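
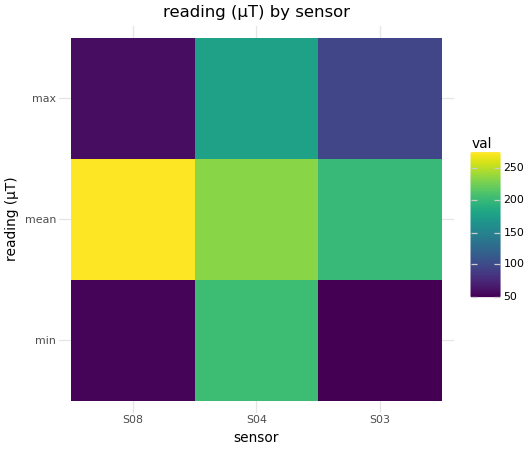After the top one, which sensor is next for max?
S03

Top 3 for max: S04 ≈ 180, S03 ≈ 100, S08 ≈ 60.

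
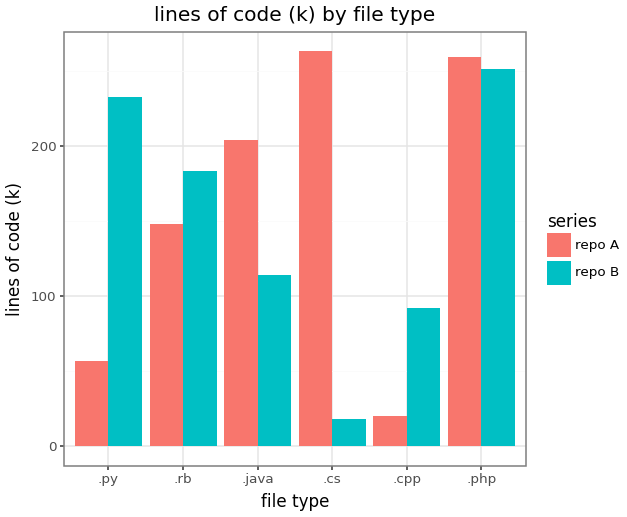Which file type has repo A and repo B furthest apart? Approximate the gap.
.cs: repo A ≈ 275, repo B ≈ 25 → gap ≈ 250. Next-largest (.py) is only ≈ 175.

.cs, ≈ 250 k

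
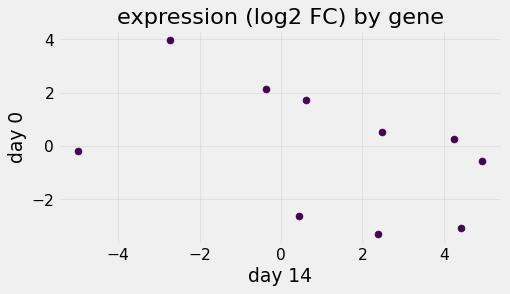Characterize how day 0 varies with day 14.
negative, moderate

Points are negatively correlated; moderate (|r| ≈ 0.5).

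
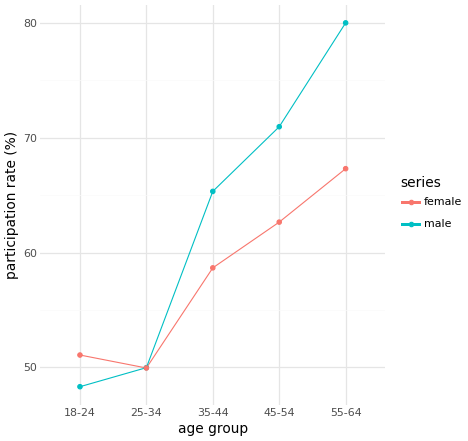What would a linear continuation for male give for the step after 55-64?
≈ 87.5

Last three: 65, 70, 80 → slope ≈ 7.5/step → next ≈ 87.5.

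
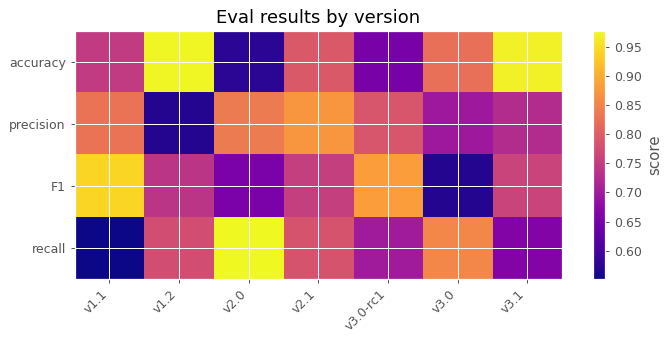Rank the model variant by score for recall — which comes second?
v3.0

Top 3 for recall: v2.0 ≈ 1.00, v3.0 ≈ 0.85, v2.1 ≈ 0.80.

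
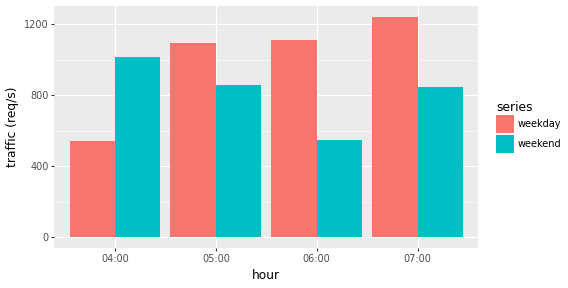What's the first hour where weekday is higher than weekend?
04:00: weekday ≈ 600 vs weekend ≈ 1000 (not yet); 05:00: weekday ≈ 1000 vs weekend ≈ 800 (first crossover).

05:00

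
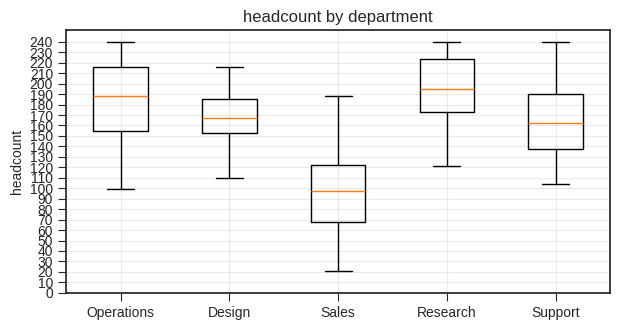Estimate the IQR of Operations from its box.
Q3 ≈ 220, Q1 ≈ 150; IQR ≈ 70.

≈ 70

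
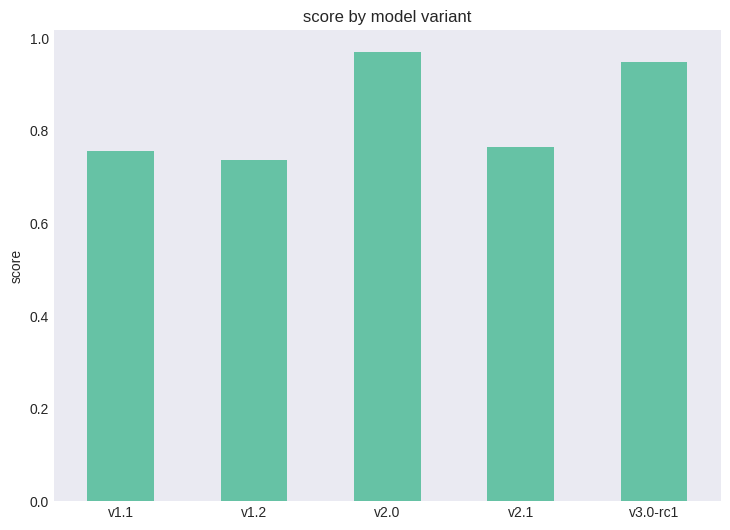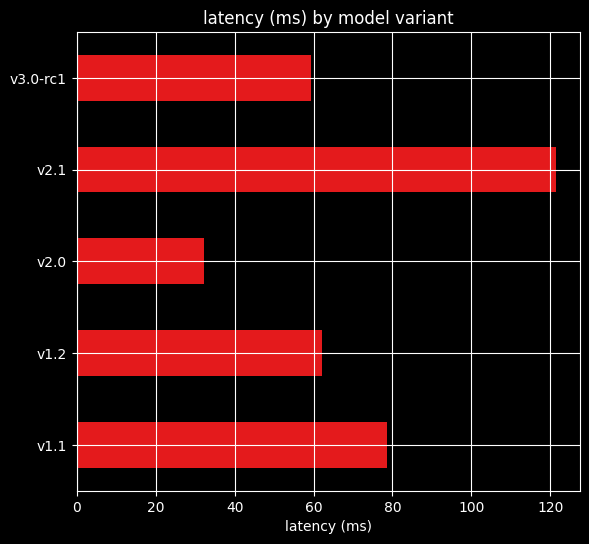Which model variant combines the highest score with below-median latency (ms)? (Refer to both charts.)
Chart 2 median latency (ms) ≈ 60; below-median model variants: v2.0, v3.0-rc1. Among those, v2.0 has the highest score (≈ 1).

v2.0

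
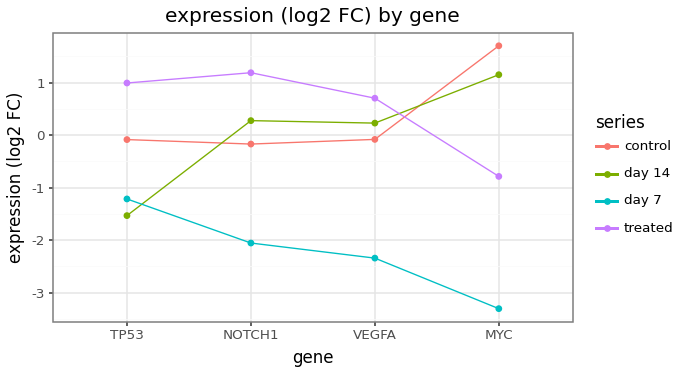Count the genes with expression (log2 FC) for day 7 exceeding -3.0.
3

Above -3.0: TP53, NOTCH1, VEGFA.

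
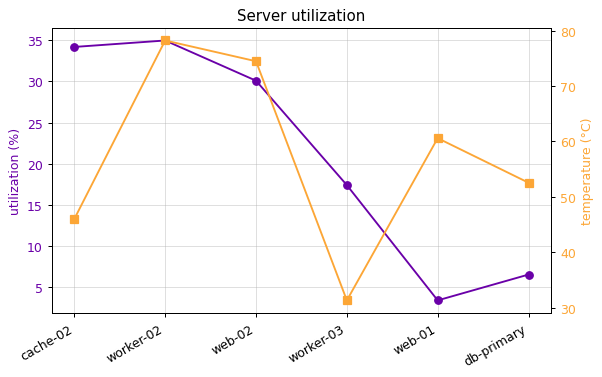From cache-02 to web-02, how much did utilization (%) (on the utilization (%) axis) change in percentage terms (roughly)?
≈ -14.3%

cache-02 ≈ 35, web-02 ≈ 30; (30 − 35) / 35 ≈ -14.3%.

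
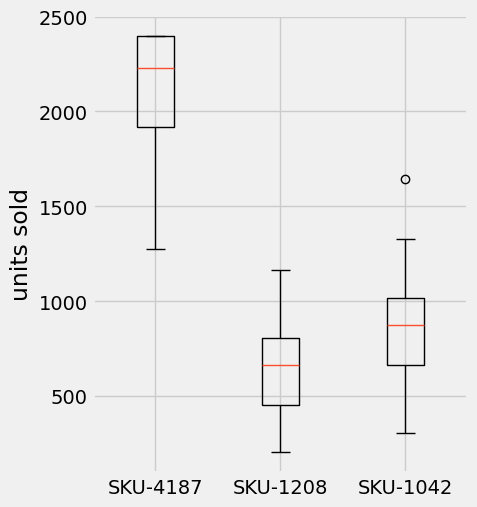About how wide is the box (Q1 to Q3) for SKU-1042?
≈ 400

Q3 ≈ 1000, Q1 ≈ 600; IQR ≈ 400.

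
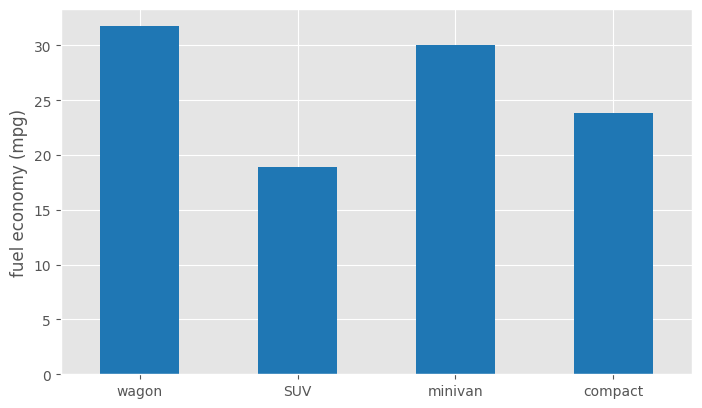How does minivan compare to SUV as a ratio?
≈ 1.5×

minivan ≈ 30, SUV ≈ 20; 30/20 ≈ 1.5.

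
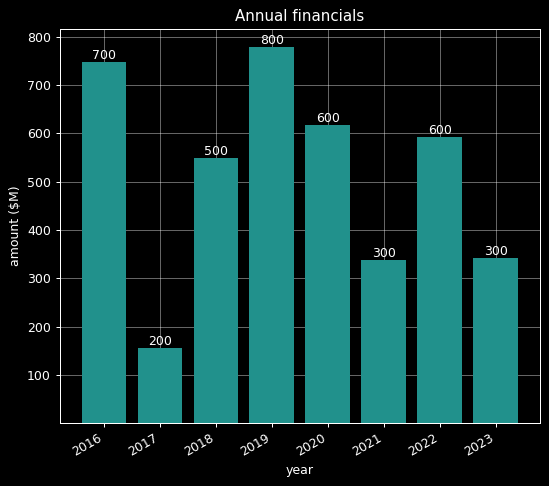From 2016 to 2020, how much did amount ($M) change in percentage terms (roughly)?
2016 ≈ 700, 2020 ≈ 600; (600 − 700) / 700 ≈ -14.3%.

≈ -14.3%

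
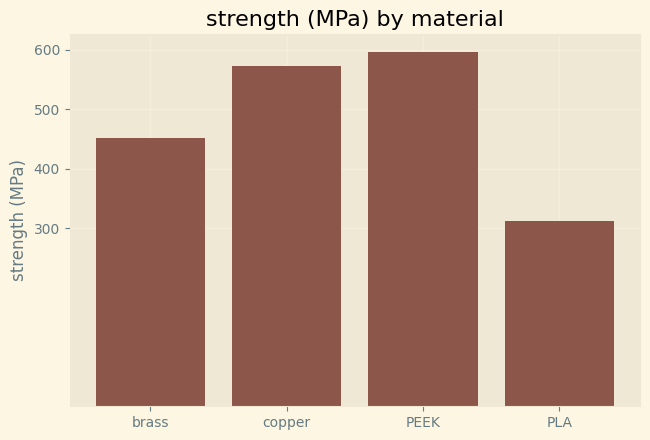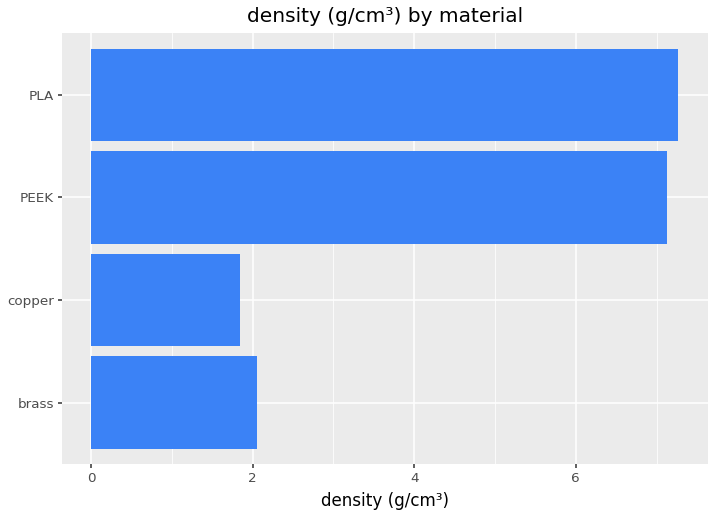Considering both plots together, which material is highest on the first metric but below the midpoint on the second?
Chart 2 median density (g/cm³) ≈ 5; below-median materials: brass, copper. Among those, copper has the highest strength (MPa) (≈ 600).

copper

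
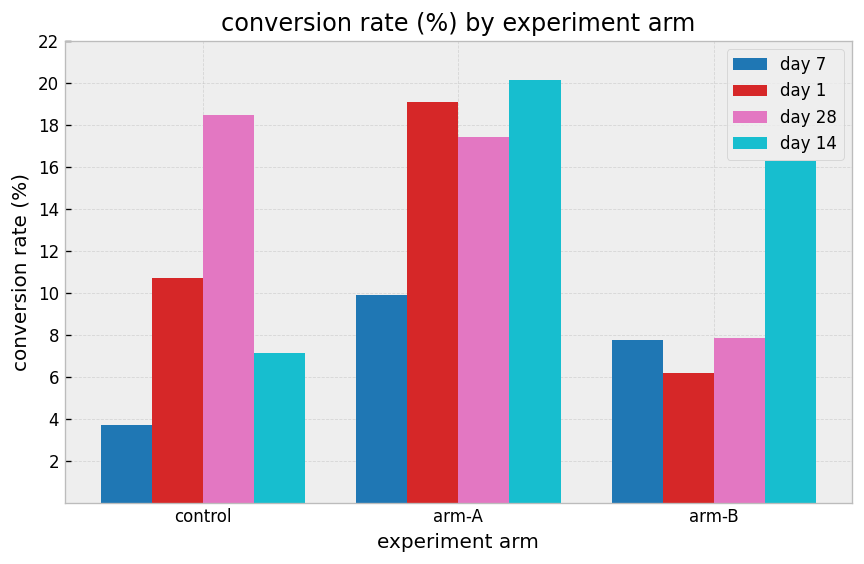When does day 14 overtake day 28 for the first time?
arm-A

control: day 14 ≈ 8 vs day 28 ≈ 18 (not yet); arm-A: day 14 ≈ 20 vs day 28 ≈ 18 (first crossover).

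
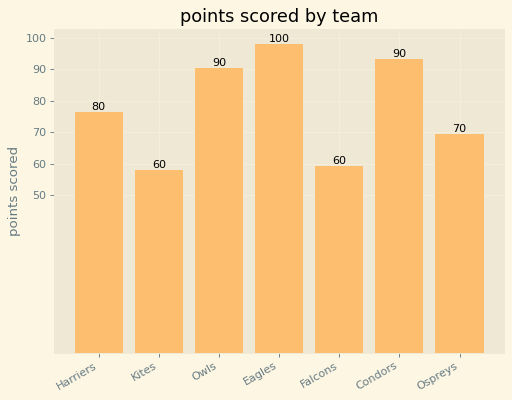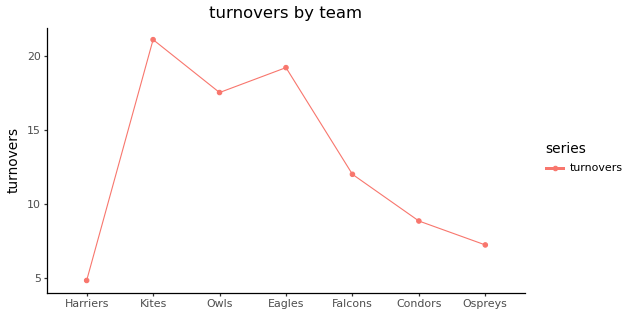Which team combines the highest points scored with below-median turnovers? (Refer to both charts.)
Condors

Chart 2 median turnovers ≈ 12; below-median teams: Harriers, Condors, Ospreys. Among those, Condors has the highest points scored (≈ 90).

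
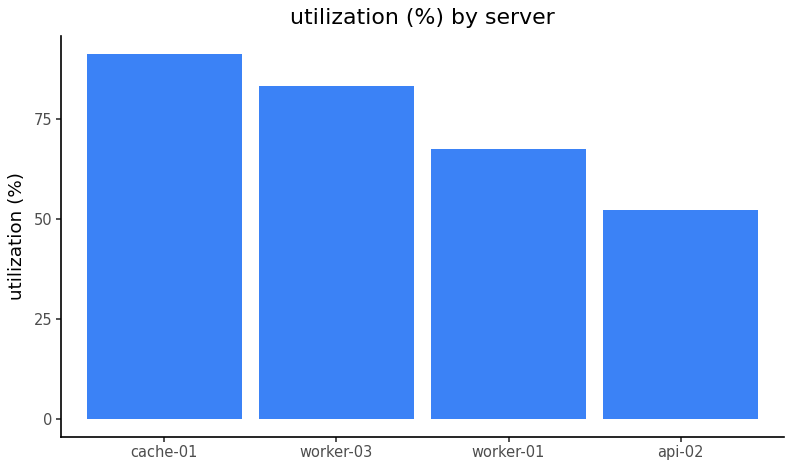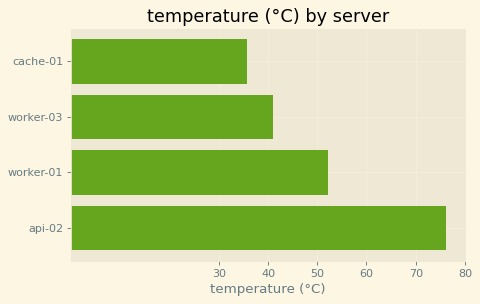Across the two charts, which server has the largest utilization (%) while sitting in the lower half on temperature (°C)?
cache-01

Chart 2 median temperature (°C) ≈ 50; below-median servers: cache-01, worker-03. Among those, cache-01 has the highest utilization (%) (≈ 90).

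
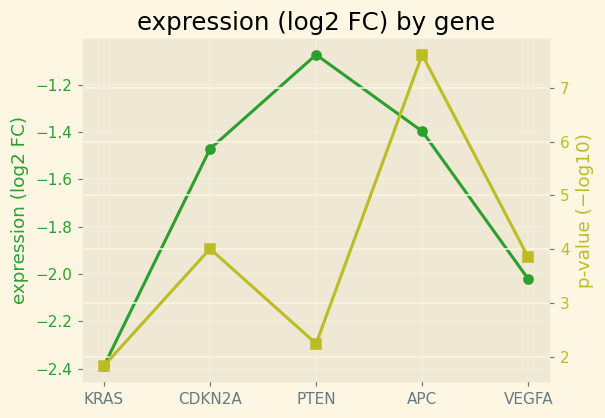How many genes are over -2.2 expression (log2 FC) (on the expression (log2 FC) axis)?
4

Above -2.2: CDKN2A, PTEN, APC, VEGFA.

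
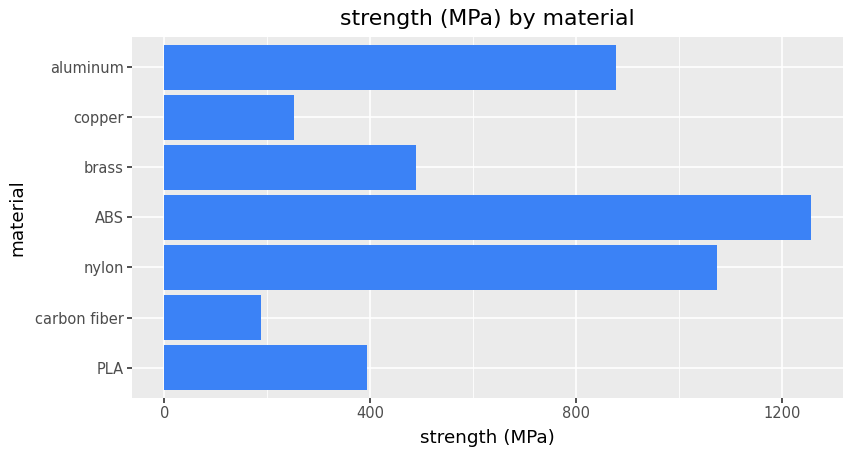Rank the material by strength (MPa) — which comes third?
Top 4: ABS ≈ 1200, nylon ≈ 1000, aluminum ≈ 800, brass ≈ 400.

aluminum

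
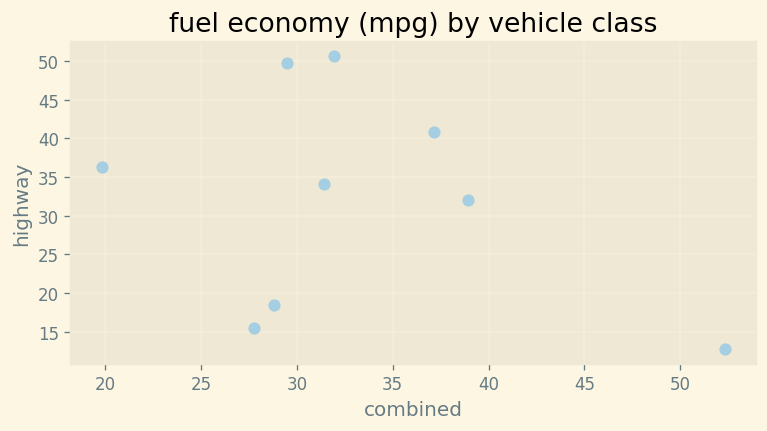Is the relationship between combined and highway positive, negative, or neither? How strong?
negative, weak

Points are negatively correlated; weak (|r| ≈ 0.3).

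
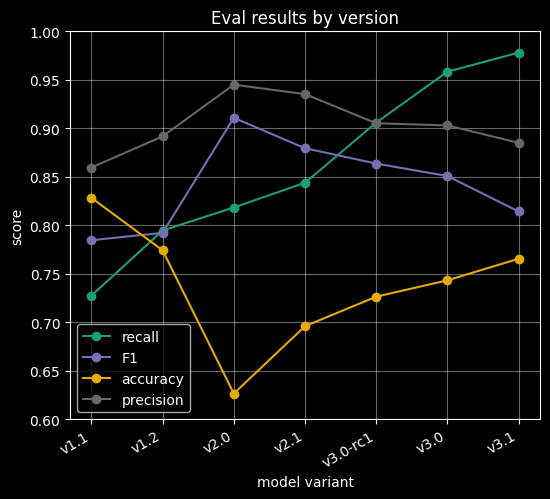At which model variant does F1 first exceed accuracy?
v1.1: F1 ≈ 0.80 vs accuracy ≈ 0.85 (not yet); v1.2: F1 ≈ 0.80 vs accuracy ≈ 0.75 (first crossover).

v1.2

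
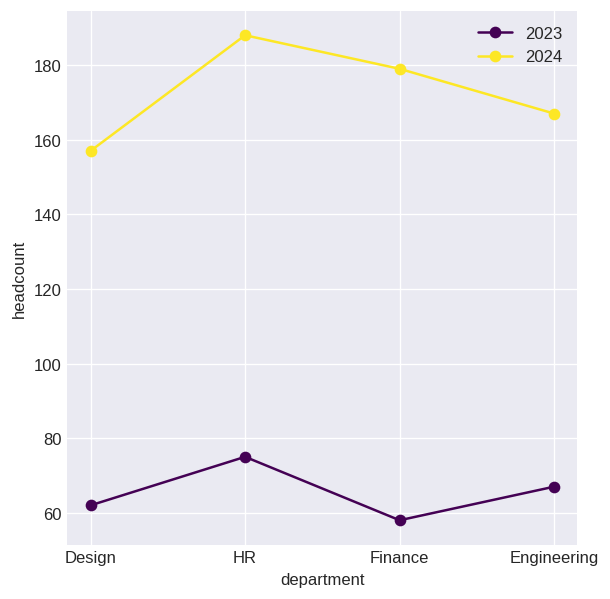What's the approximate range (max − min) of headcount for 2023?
Max HR ≈ 80, min Finance ≈ 60; range ≈ 20.

≈ 20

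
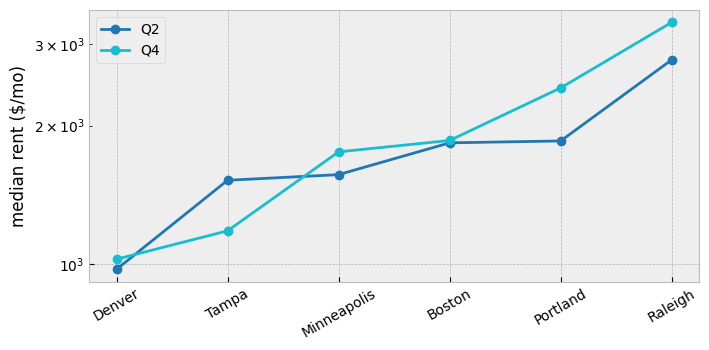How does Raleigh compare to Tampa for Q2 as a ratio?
≈ 1.75×

Raleigh ≈ 2800, Tampa ≈ 1600; 2800/1600 ≈ 1.75.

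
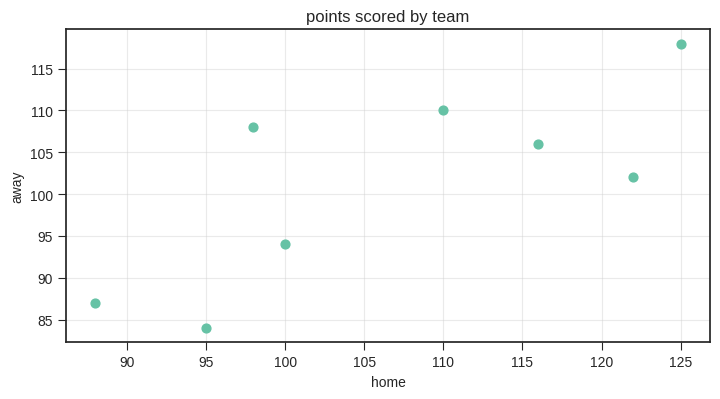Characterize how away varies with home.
positive, strong

Points are positively correlated; strong (|r| ≈ 0.8).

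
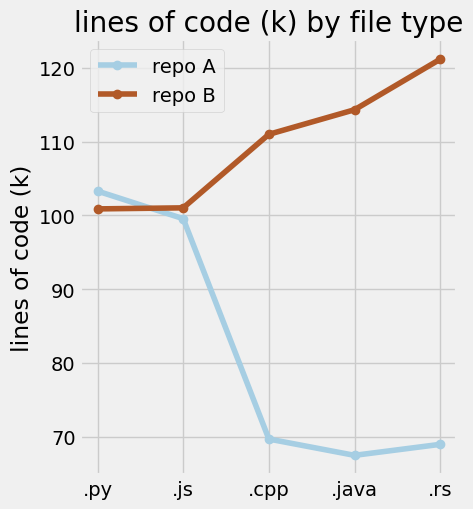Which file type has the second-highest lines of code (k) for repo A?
Top 3 for repo A: .py ≈ 105, .js ≈ 100, .cpp ≈ 70.

.js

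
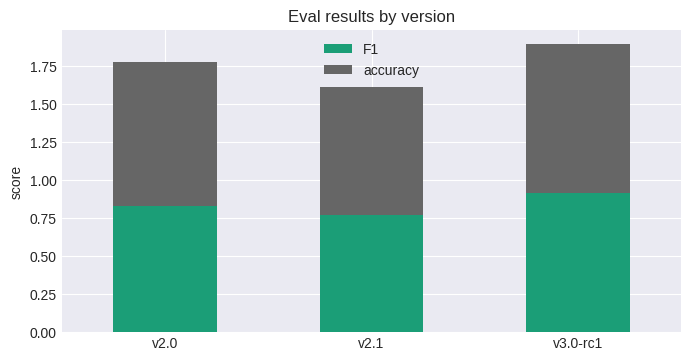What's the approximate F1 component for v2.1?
F1 top ≈ 0.8, bottom ≈ 0.0; segment ≈ 0.8.

≈ 0.8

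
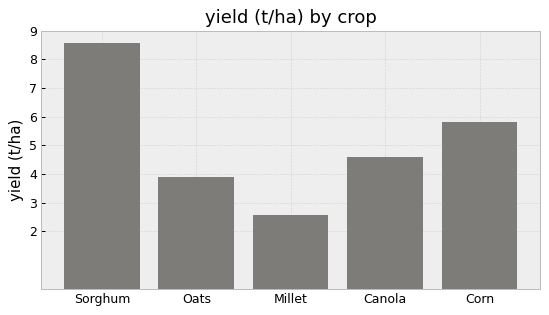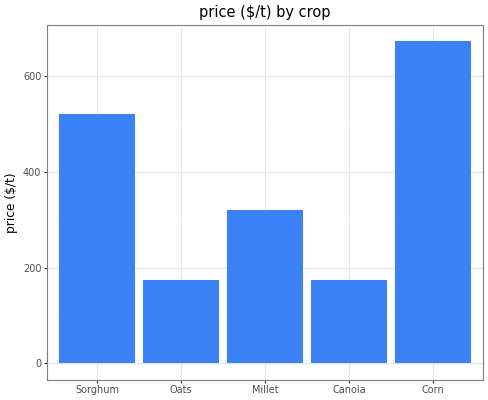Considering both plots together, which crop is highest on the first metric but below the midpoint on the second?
Canola

Chart 2 median price ($/t) ≈ 300; below-median crops: Oats, Canola. Among those, Canola has the highest yield (t/ha) (≈ 5).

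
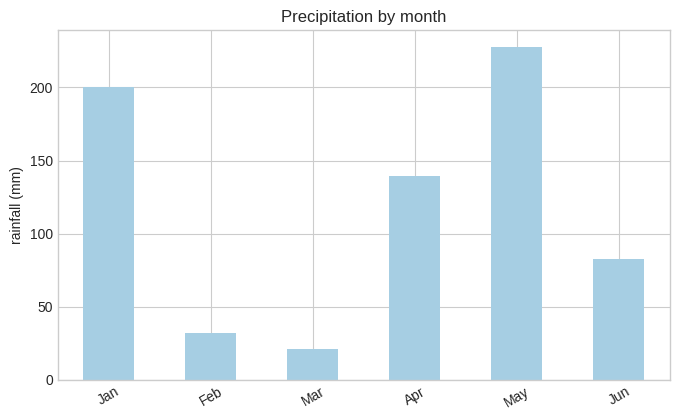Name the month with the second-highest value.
Jan

Top 3: May ≈ 220, Jan ≈ 200, Apr ≈ 140.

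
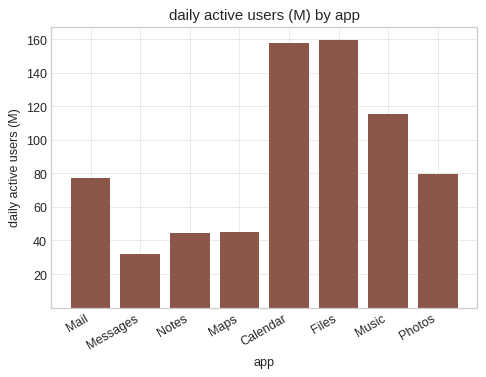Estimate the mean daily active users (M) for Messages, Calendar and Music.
≈ 107

(40 + 160 + 120) / 3 ≈ 107.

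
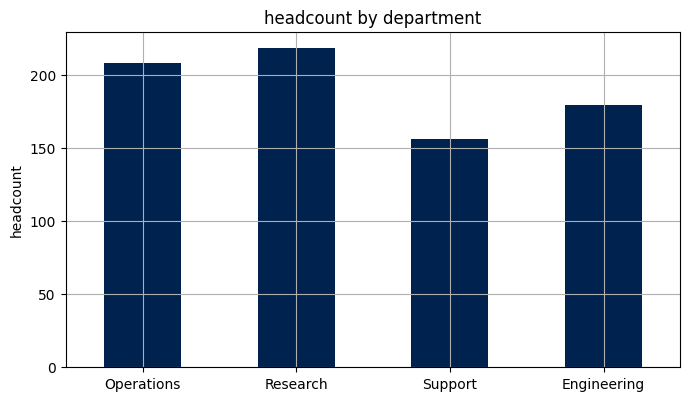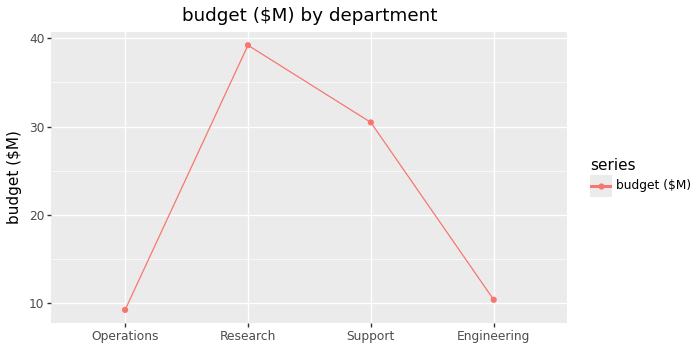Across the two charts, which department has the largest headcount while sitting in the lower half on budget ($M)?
Operations

Chart 2 median budget ($M) ≈ 20; below-median departments: Operations, Engineering. Among those, Operations has the highest headcount (≈ 200).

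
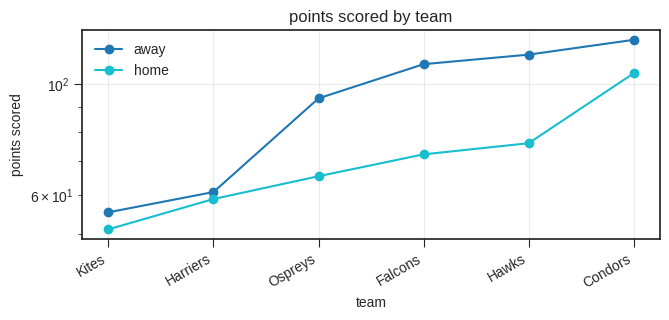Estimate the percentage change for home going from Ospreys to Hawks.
Ospreys ≈ 70, Hawks ≈ 80; (80 − 70) / 70 ≈ +14.3%.

≈ +14.3%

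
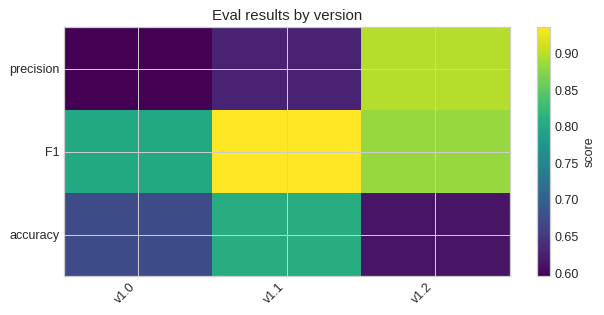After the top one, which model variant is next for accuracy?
v1.0

Top 3 for accuracy: v1.1 ≈ 0.80, v1.0 ≈ 0.65, v1.2 ≈ 0.60.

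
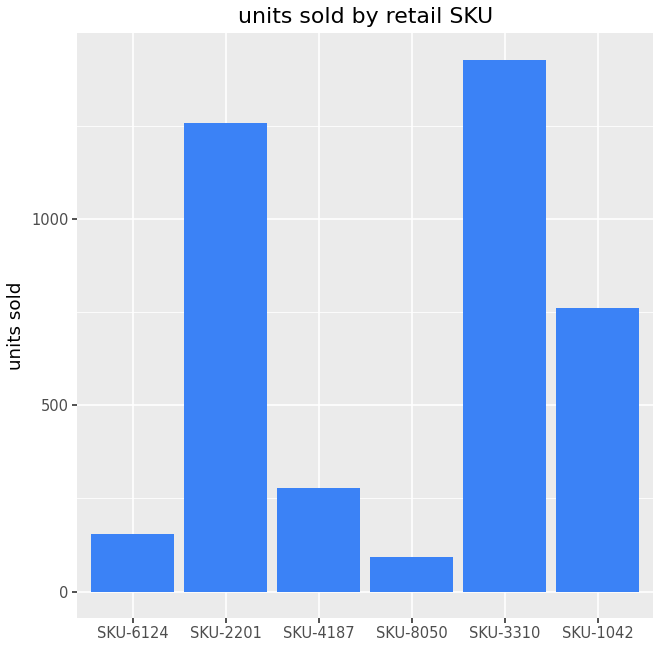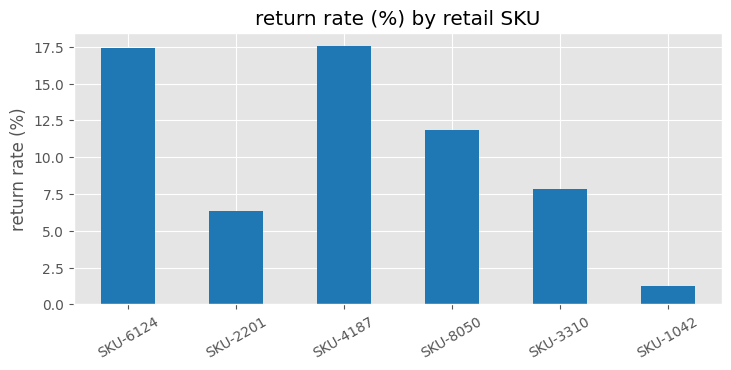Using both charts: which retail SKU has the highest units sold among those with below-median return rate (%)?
Chart 2 median return rate (%) ≈ 10; below-median retail SKUs: SKU-2201, SKU-3310, SKU-1042. Among those, SKU-3310 has the highest units sold (≈ 1400).

SKU-3310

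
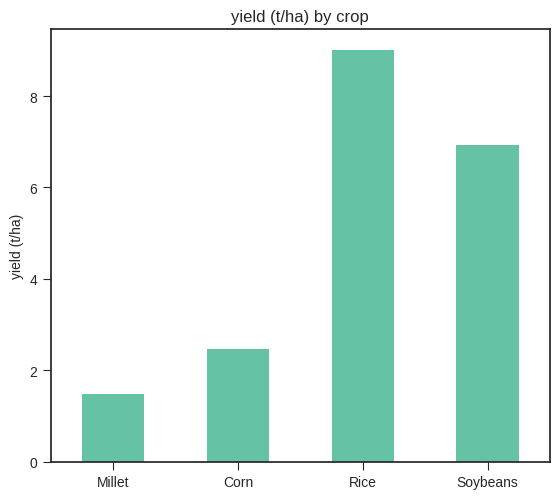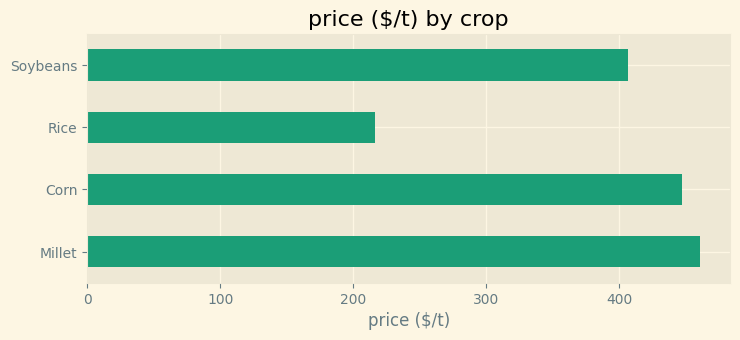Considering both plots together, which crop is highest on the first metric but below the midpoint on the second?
Rice

Chart 2 median price ($/t) ≈ 450; below-median crops: Rice, Soybeans. Among those, Rice has the highest yield (t/ha) (≈ 9).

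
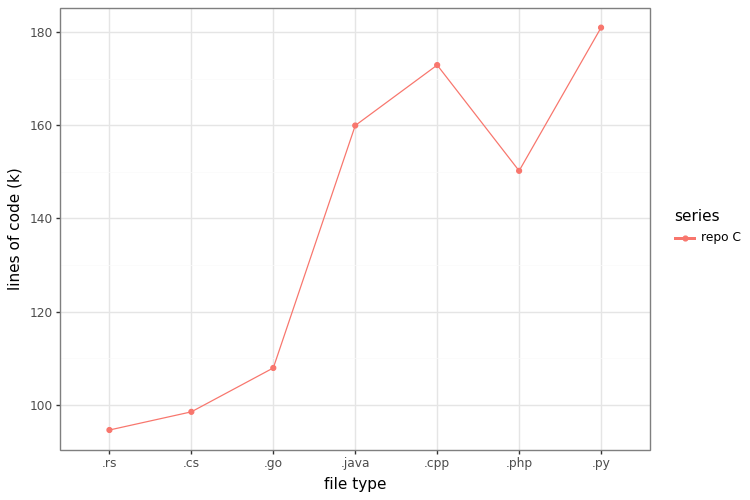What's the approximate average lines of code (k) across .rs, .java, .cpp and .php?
(90 + 160 + 170 + 150) / 4 ≈ 142.

≈ 142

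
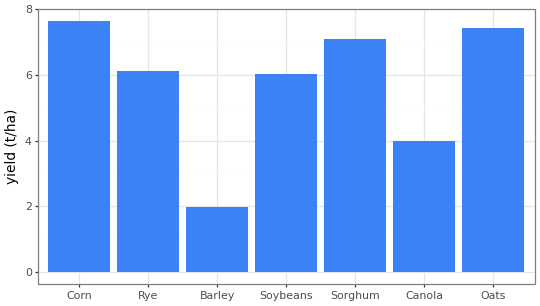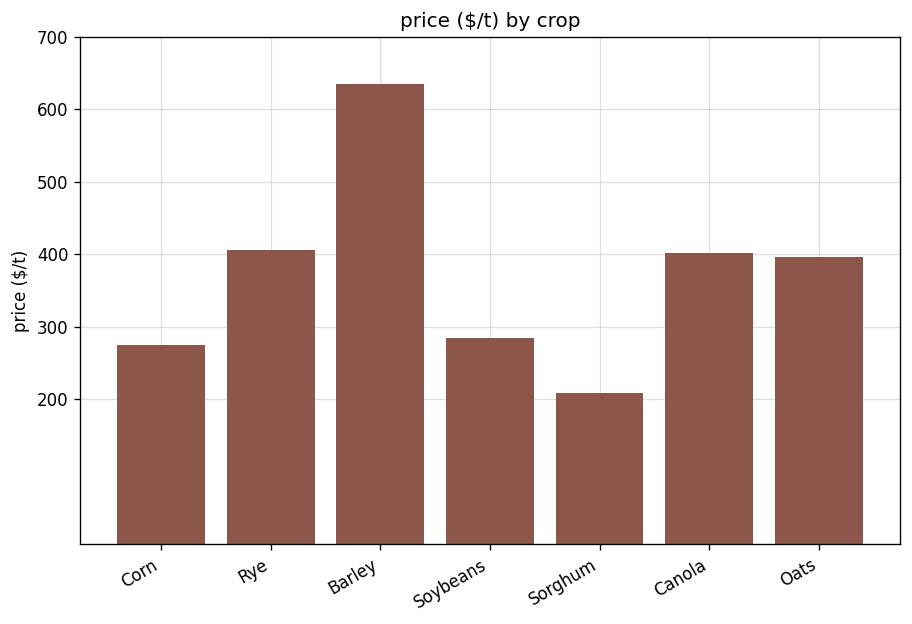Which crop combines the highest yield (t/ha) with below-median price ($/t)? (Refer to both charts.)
Corn

Chart 2 median price ($/t) ≈ 400; below-median crops: Corn, Soybeans, Sorghum. Among those, Corn has the highest yield (t/ha) (≈ 8).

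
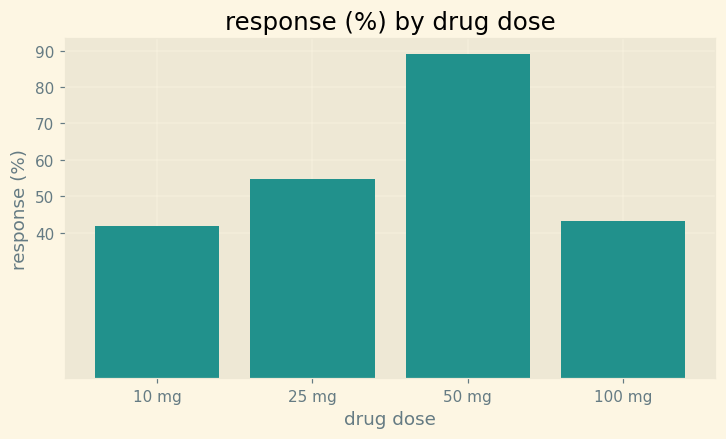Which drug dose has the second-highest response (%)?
Top 3: 50 mg ≈ 90, 25 mg ≈ 50, 100 mg ≈ 40.

25 mg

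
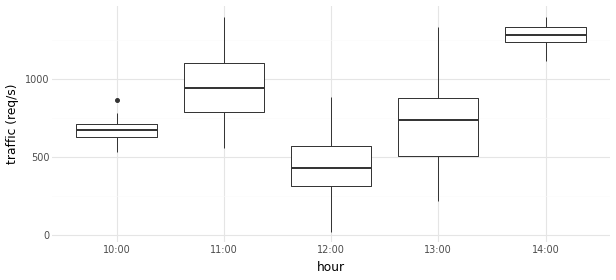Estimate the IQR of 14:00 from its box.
Q3 ≈ 1300, Q1 ≈ 1200; IQR ≈ 100.

≈ 100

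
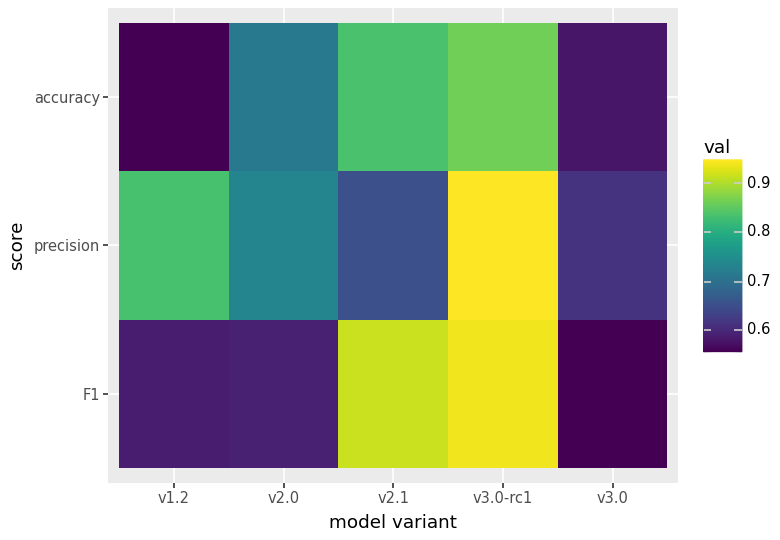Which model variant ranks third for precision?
v2.0

Top 4 for precision: v3.0-rc1 ≈ 0.95, v1.2 ≈ 0.85, v2.0 ≈ 0.75, v2.1 ≈ 0.65.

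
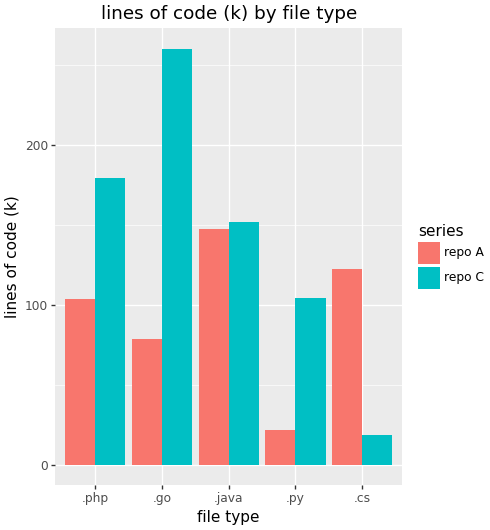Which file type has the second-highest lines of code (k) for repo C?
Top 3 for repo C: .go ≈ 250, .php ≈ 175, .java ≈ 150.

.php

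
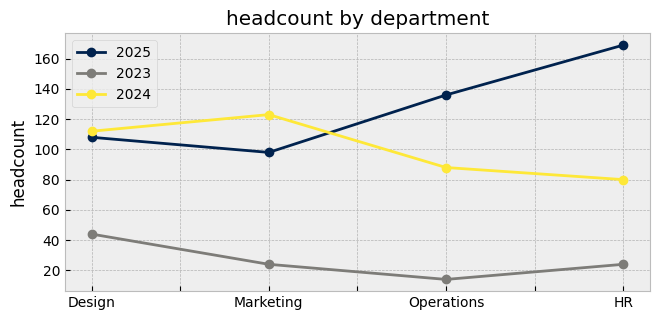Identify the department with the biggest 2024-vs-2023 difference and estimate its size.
Marketing: 2024 ≈ 120, 2023 ≈ 20 → gap ≈ 100. Next-largest (Operations) is only ≈ 60.

Marketing, ≈ 100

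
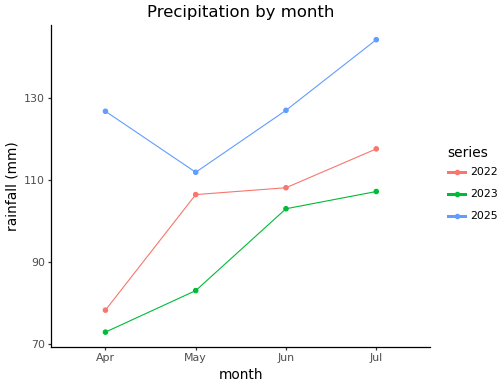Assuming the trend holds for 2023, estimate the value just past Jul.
≈ 125

Last three: 80, 100, 110 → slope ≈ 15/step → next ≈ 125.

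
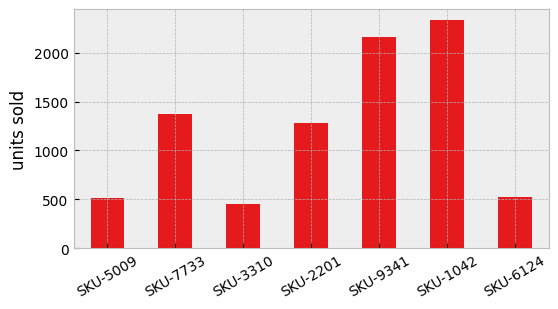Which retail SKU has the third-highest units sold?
SKU-7733

Top 4: SKU-1042 ≈ 2400, SKU-9341 ≈ 2200, SKU-7733 ≈ 1400, SKU-2201 ≈ 1200.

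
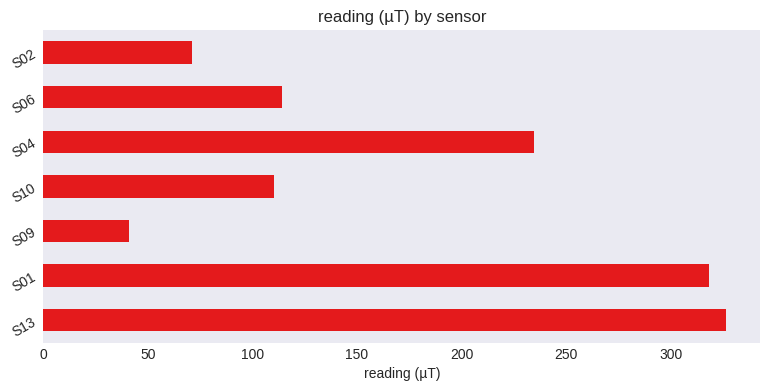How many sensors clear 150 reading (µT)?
Above 150: S13, S01, S04.

3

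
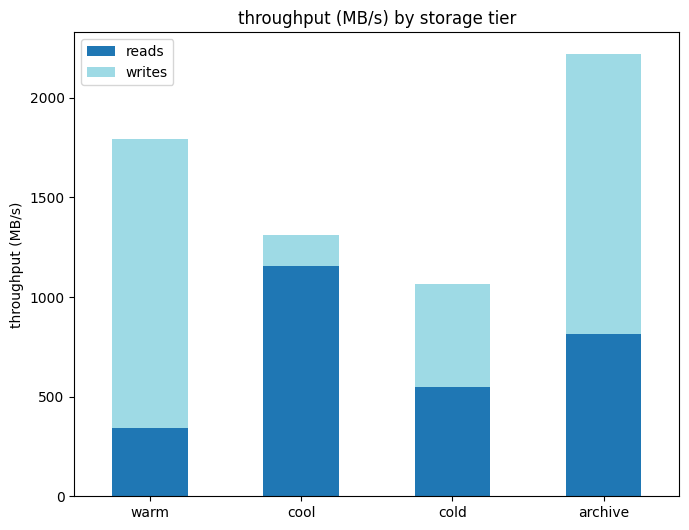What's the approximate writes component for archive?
writes top ≈ 2200, bottom ≈ 800; segment ≈ 1400.

≈ 1400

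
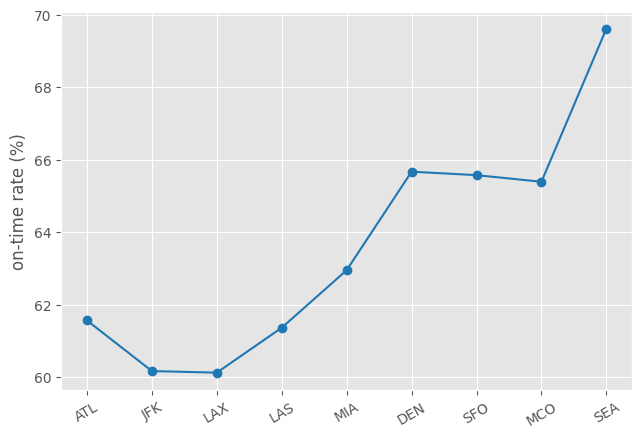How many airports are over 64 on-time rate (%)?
Above 64: DEN, SFO, MCO, SEA.

4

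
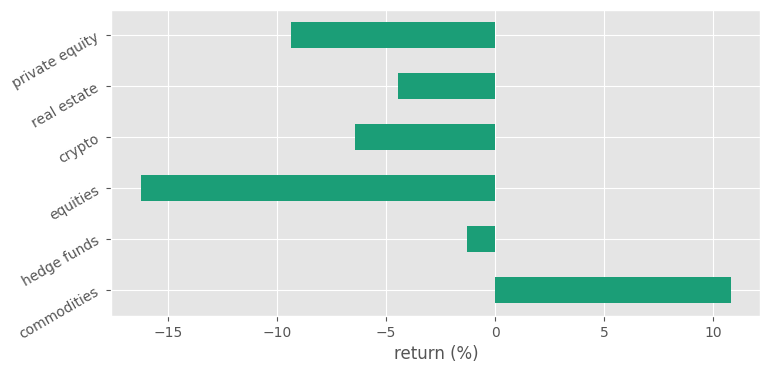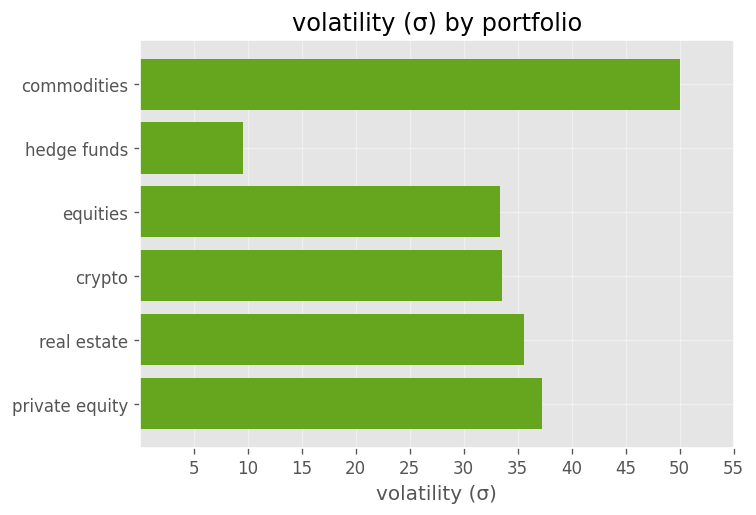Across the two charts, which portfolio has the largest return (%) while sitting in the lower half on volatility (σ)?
hedge funds

Chart 2 median volatility (σ) ≈ 35; below-median portfolios: hedge funds, equities, crypto. Among those, hedge funds has the highest return (%) (≈ -1).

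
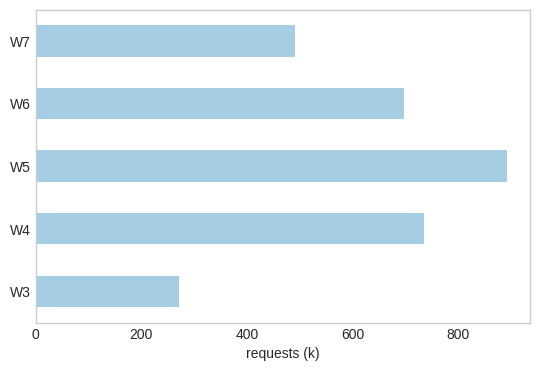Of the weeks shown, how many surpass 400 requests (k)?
4

Above 400: W4, W5, W6, W7.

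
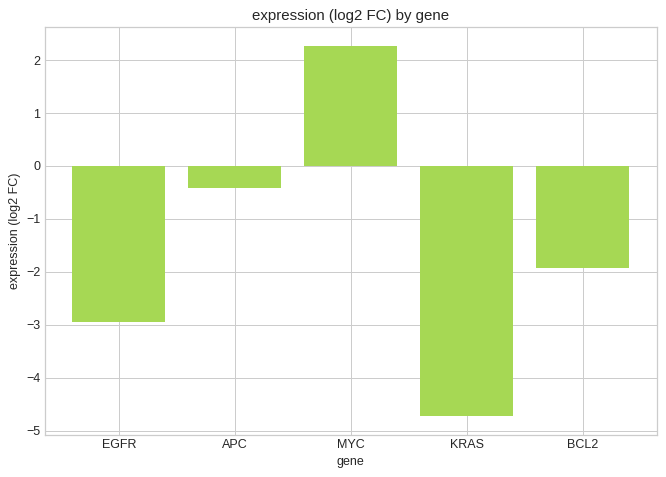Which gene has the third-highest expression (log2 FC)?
BCL2

Top 4: MYC ≈ 2, APC ≈ 0, BCL2 ≈ -2, EGFR ≈ -3.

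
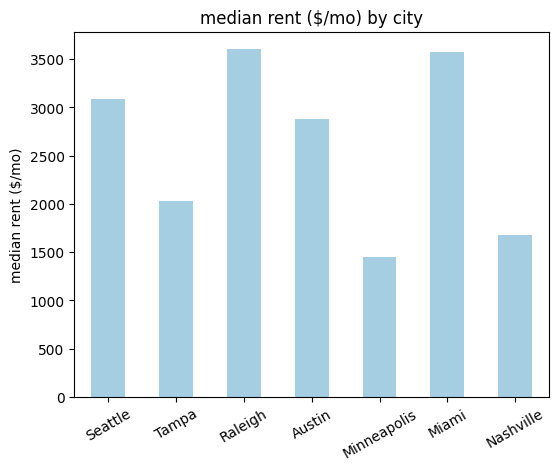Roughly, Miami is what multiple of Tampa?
≈ 1.75×

Miami ≈ 3500, Tampa ≈ 2000; 3500/2000 ≈ 1.75.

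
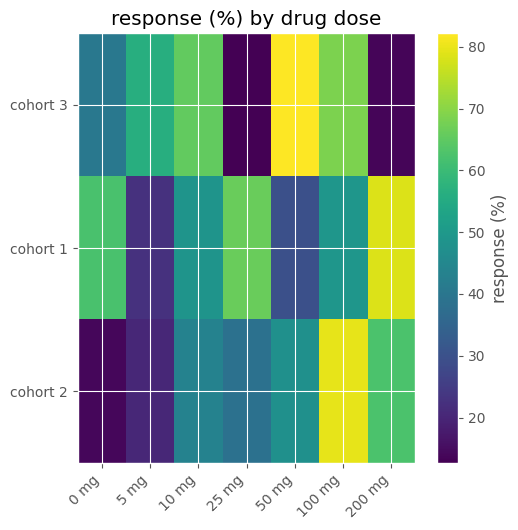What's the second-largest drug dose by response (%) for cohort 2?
Top 3 for cohort 2: 100 mg ≈ 80, 200 mg ≈ 60, 50 mg ≈ 50.

200 mg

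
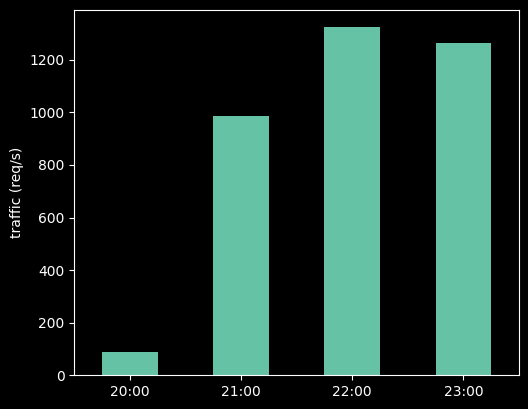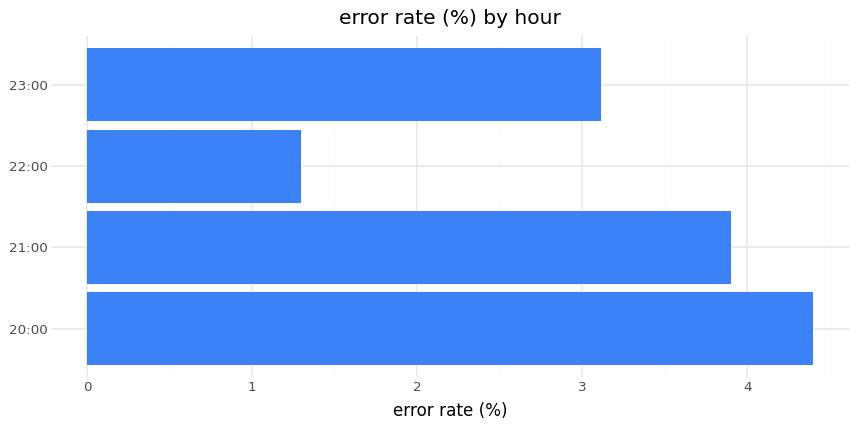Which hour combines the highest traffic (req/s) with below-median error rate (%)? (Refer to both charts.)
Chart 2 median error rate (%) ≈ 3.5; below-median hours: 22:00, 23:00. Among those, 22:00 has the highest traffic (req/s) (≈ 1400).

22:00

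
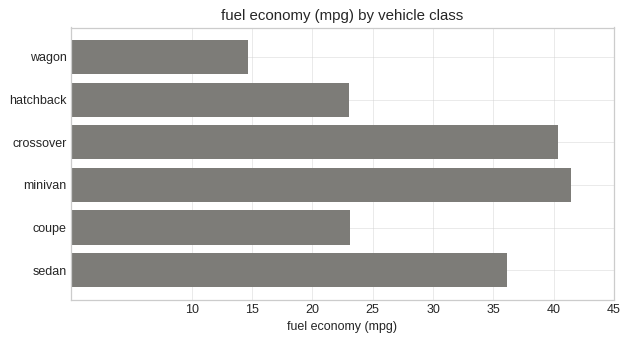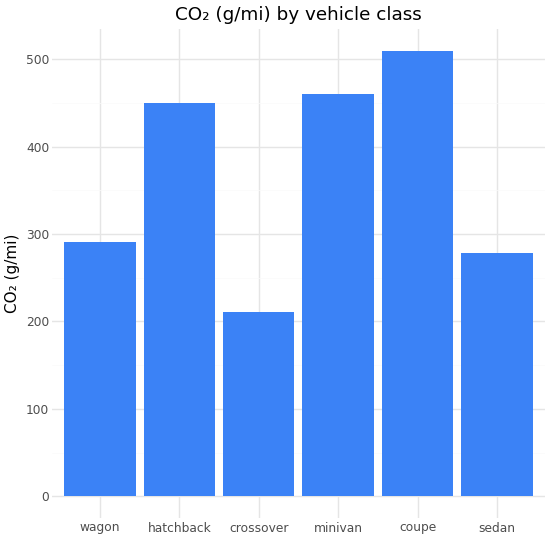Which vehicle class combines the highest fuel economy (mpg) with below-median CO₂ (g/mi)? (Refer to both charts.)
Chart 2 median CO₂ (g/mi) ≈ 350; below-median vehicle classes: wagon, crossover, sedan. Among those, crossover has the highest fuel economy (mpg) (≈ 40).

crossover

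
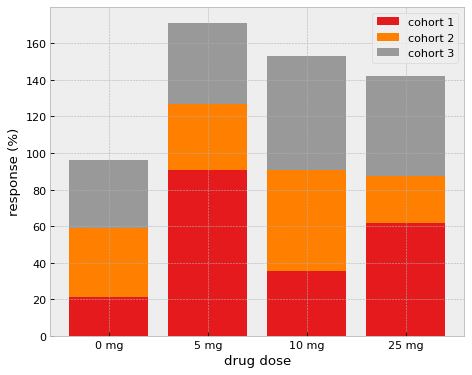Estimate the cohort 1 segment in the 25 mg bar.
≈ 60

cohort 1 top ≈ 60, bottom ≈ 0; segment ≈ 60.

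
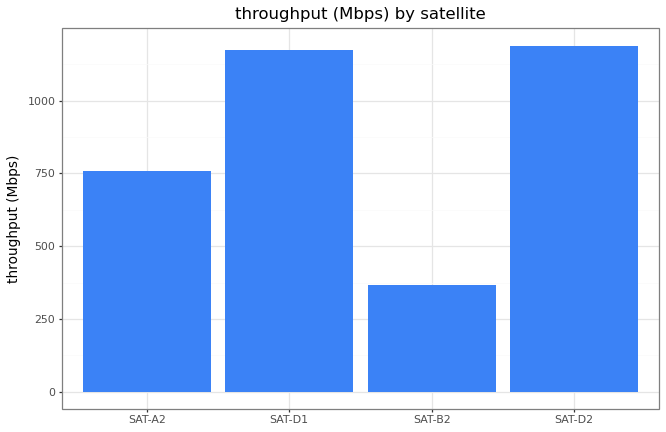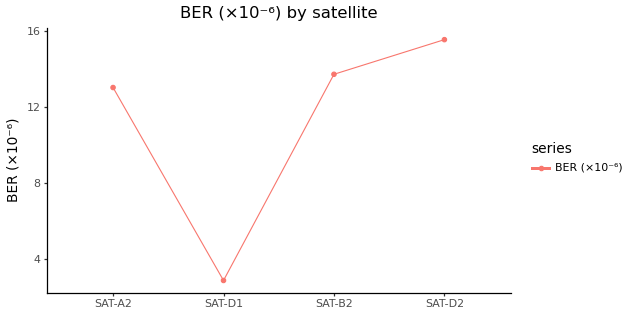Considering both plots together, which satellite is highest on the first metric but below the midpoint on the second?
Chart 2 median BER (×10⁻⁶) ≈ 14; below-median satellites: SAT-A2, SAT-D1. Among those, SAT-D1 has the highest throughput (Mbps) (≈ 1200).

SAT-D1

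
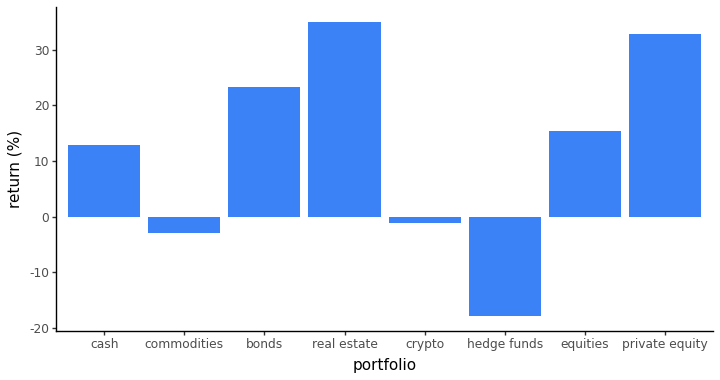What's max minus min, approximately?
≈ 55

Max real estate ≈ 35, min hedge funds ≈ -20; range ≈ 55.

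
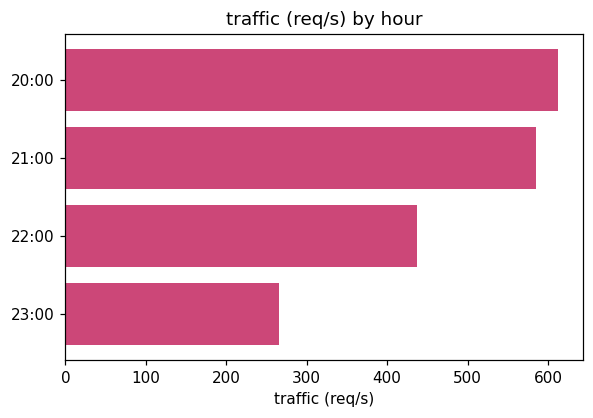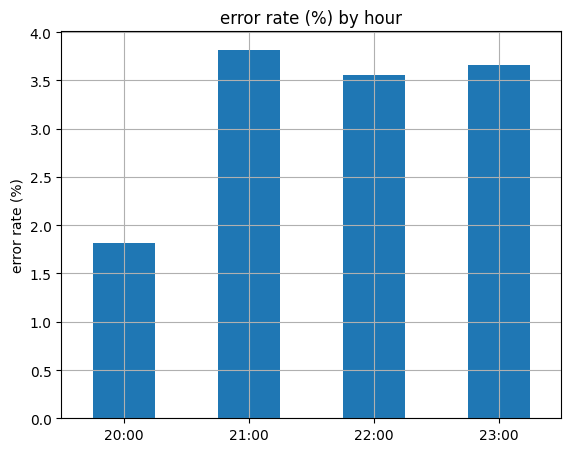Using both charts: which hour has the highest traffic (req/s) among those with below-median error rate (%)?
Chart 2 median error rate (%) ≈ 3.5; below-median hours: 20:00, 22:00. Among those, 20:00 has the highest traffic (req/s) (≈ 600).

20:00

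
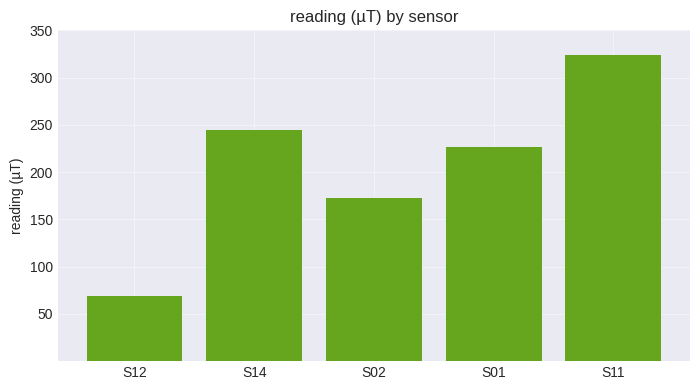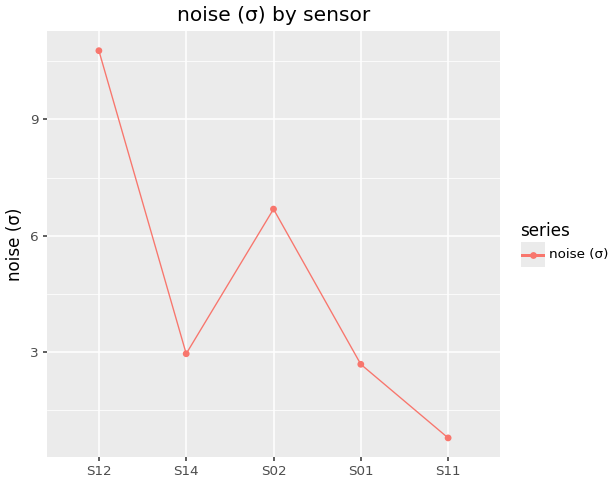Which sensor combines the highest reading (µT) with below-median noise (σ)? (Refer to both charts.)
S11

Chart 2 median noise (σ) ≈ 3; below-median sensors: S01, S11. Among those, S11 has the highest reading (µT) (≈ 300).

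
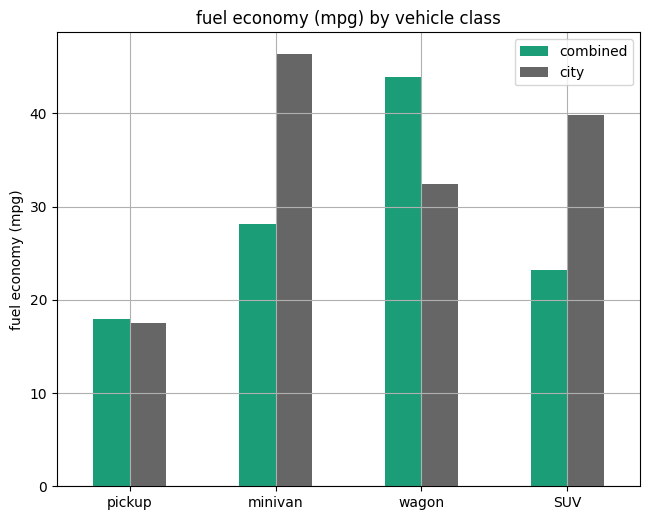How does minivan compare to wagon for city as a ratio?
≈ 1.5×

minivan ≈ 45, wagon ≈ 30; 45/30 ≈ 1.5.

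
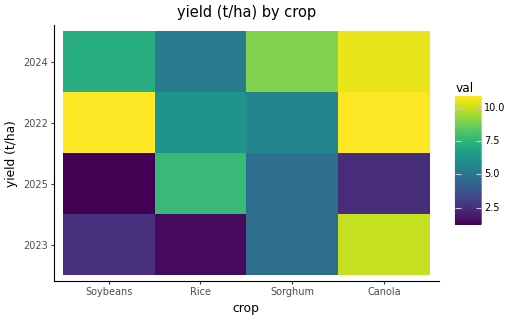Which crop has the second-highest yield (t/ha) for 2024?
Top 3 for 2024: Canola ≈ 11, Sorghum ≈ 9, Soybeans ≈ 7.

Sorghum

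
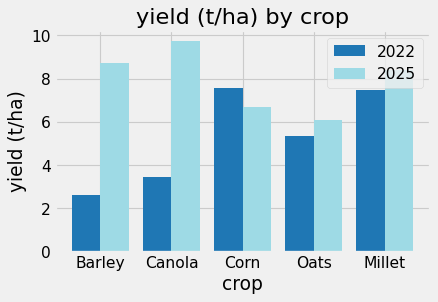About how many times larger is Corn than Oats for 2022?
≈ 1.6×

Corn ≈ 8, Oats ≈ 5; 8/5 ≈ 1.6.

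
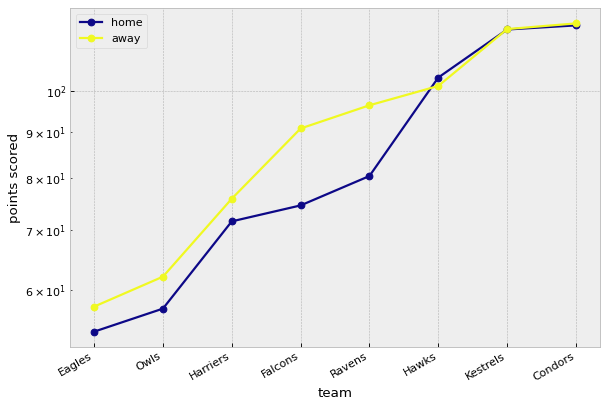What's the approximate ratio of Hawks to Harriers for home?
≈ 1.43×

Hawks ≈ 100, Harriers ≈ 70; 100/70 ≈ 1.43.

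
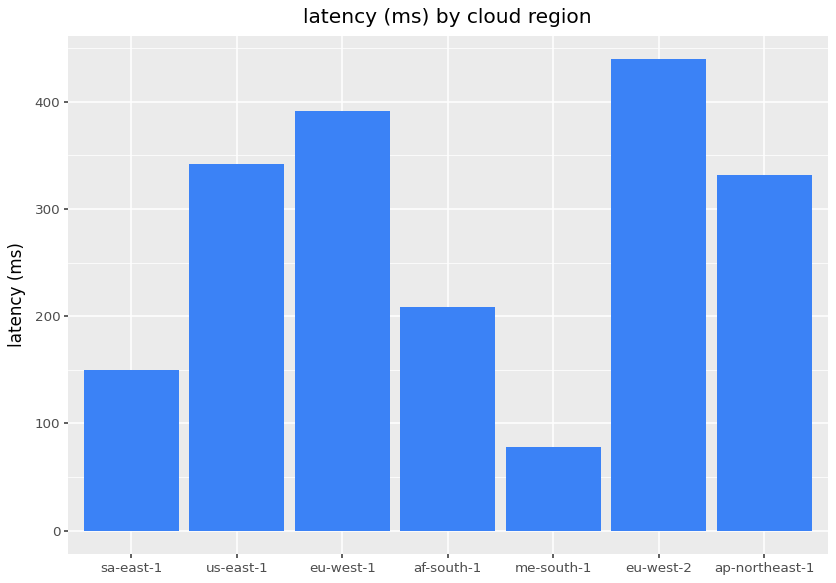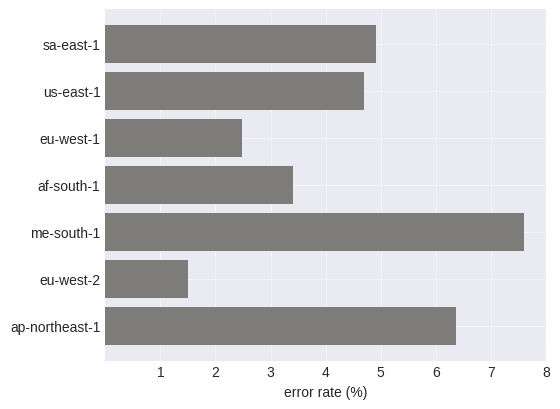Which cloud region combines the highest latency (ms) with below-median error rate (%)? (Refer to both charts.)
Chart 2 median error rate (%) ≈ 5; below-median cloud regions: eu-west-1, af-south-1, eu-west-2. Among those, eu-west-2 has the highest latency (ms) (≈ 450).

eu-west-2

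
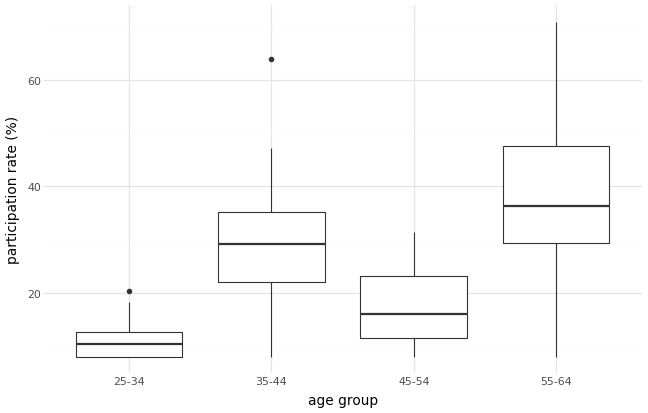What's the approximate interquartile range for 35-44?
≈ 15

Q3 ≈ 35, Q1 ≈ 20; IQR ≈ 15.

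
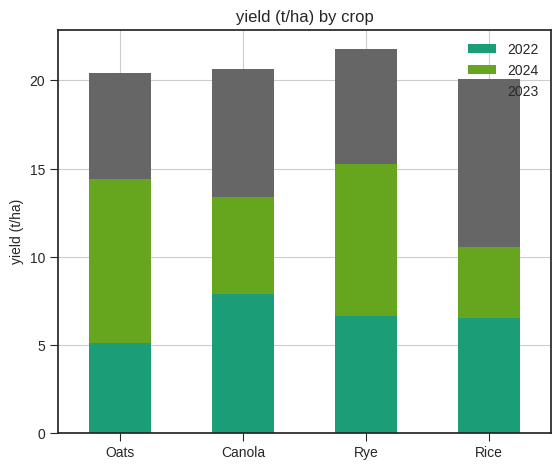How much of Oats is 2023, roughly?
≈ 6

2023 top ≈ 20, bottom ≈ 14; segment ≈ 6.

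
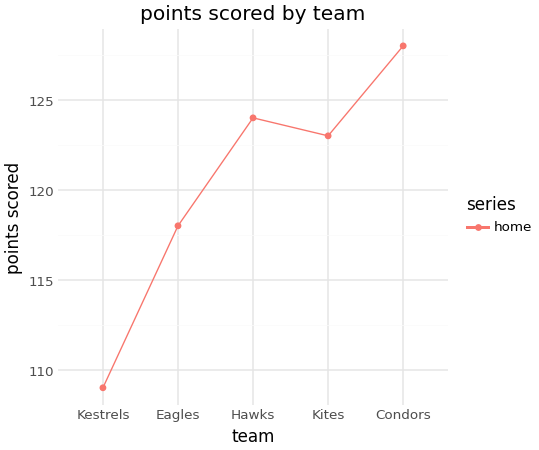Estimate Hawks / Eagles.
Hawks ≈ 124, Eagles ≈ 118; 124/118 ≈ 1.05.

≈ 1.05×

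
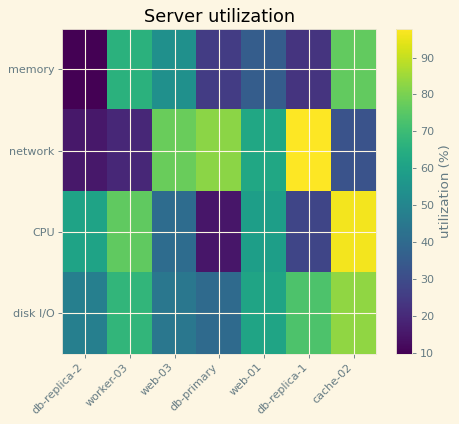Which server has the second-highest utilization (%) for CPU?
Top 3 for CPU: cache-02 ≈ 100, worker-03 ≈ 80, db-replica-2 ≈ 60.

worker-03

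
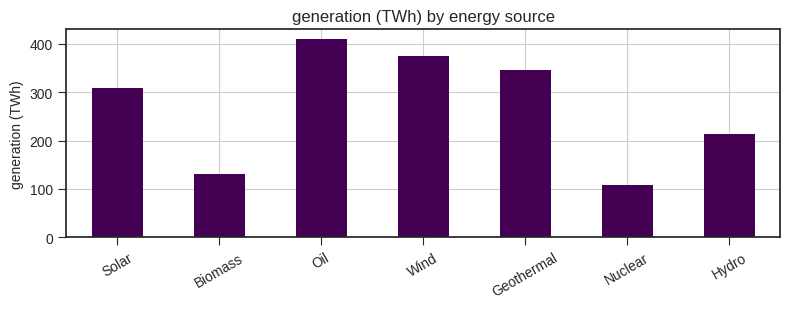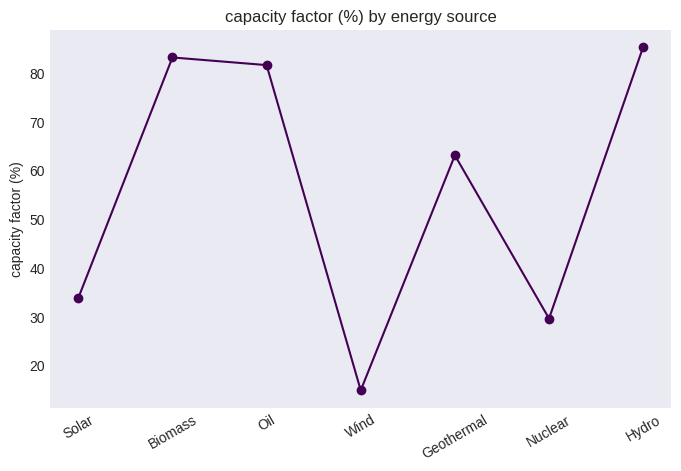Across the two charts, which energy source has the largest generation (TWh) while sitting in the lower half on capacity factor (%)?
Wind

Chart 2 median capacity factor (%) ≈ 60; below-median energy sources: Solar, Wind, Nuclear. Among those, Wind has the highest generation (TWh) (≈ 400).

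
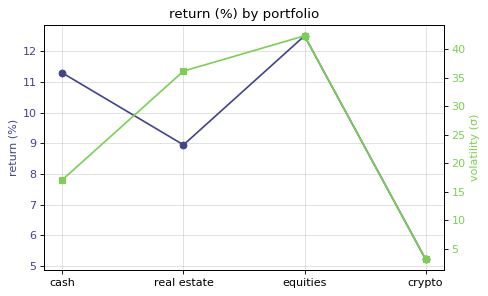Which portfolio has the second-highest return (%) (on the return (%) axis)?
cash

Top 3 (on the return (%) axis): equities ≈ 13, cash ≈ 11, real estate ≈ 9.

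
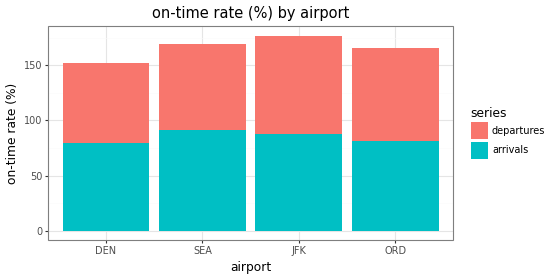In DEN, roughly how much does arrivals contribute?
arrivals top ≈ 80, bottom ≈ 0; segment ≈ 80.

≈ 80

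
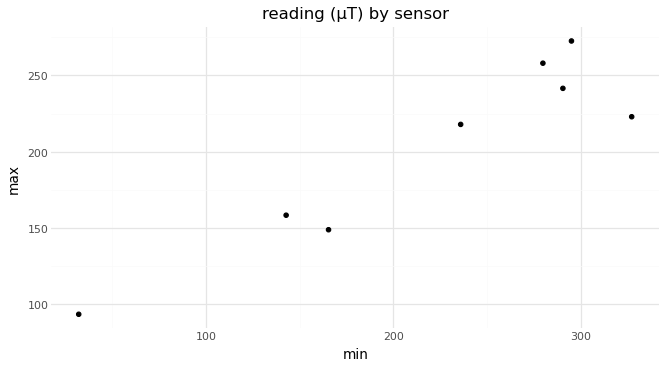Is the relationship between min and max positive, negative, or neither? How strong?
Points are positively correlated; strong (|r| ≈ 0.9).

positive, strong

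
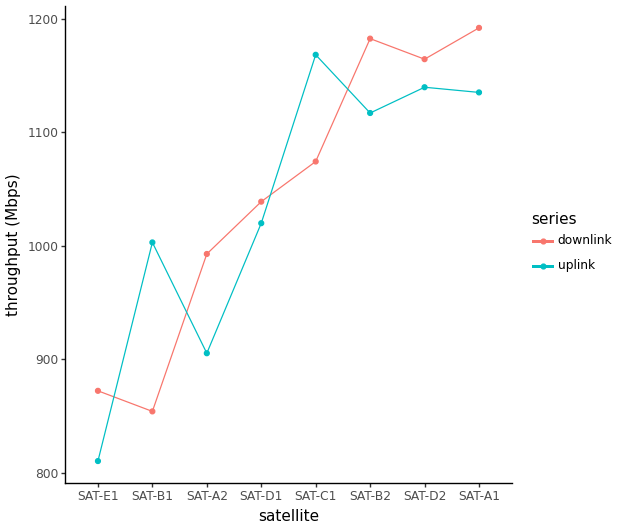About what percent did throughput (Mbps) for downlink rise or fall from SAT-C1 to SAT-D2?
SAT-C1 ≈ 1050, SAT-D2 ≈ 1150; (1150 − 1050) / 1050 ≈ +9.5%.

≈ +9.5%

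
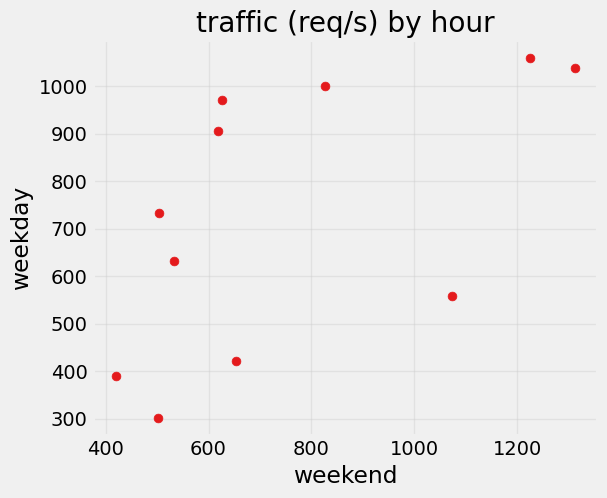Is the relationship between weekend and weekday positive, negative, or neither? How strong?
positive, moderate

Points are positively correlated; moderate (|r| ≈ 0.6).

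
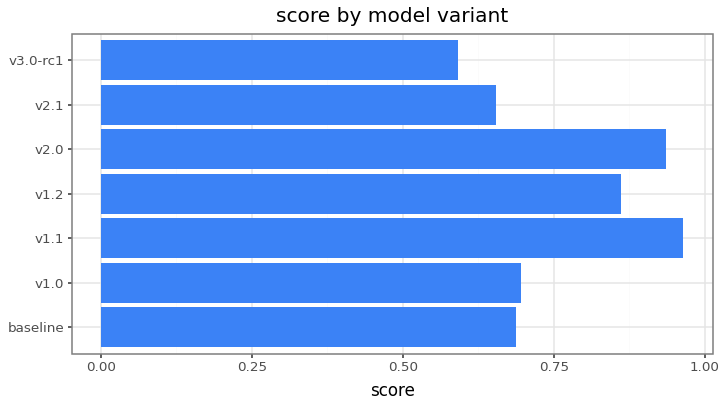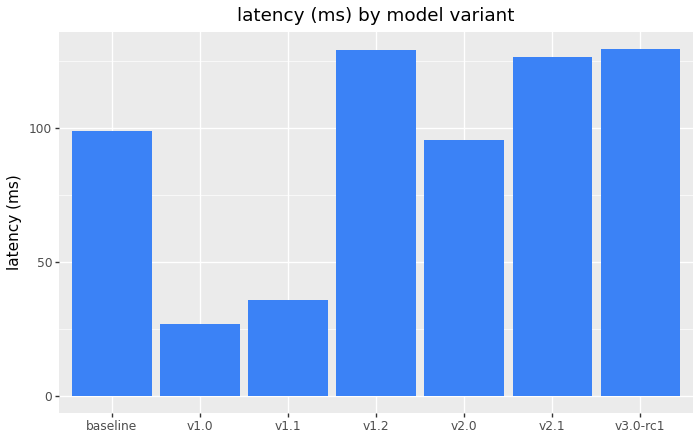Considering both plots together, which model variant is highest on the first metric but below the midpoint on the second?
Chart 2 median latency (ms) ≈ 100; below-median model variants: v1.0, v1.1, v2.0. Among those, v1.1 has the highest score (≈ 1).

v1.1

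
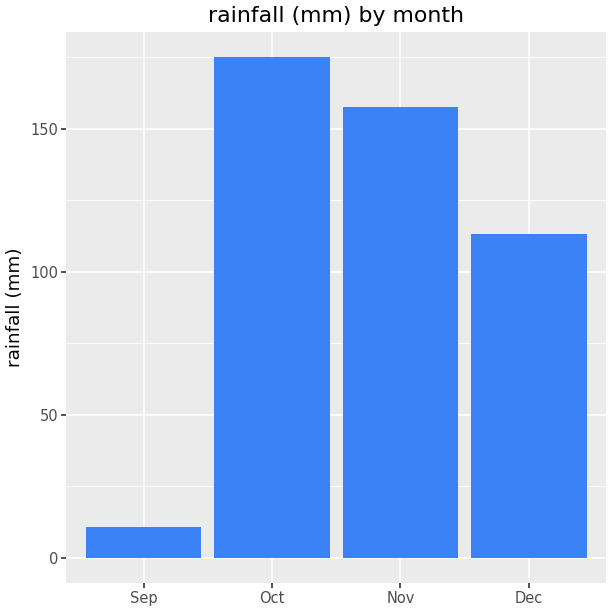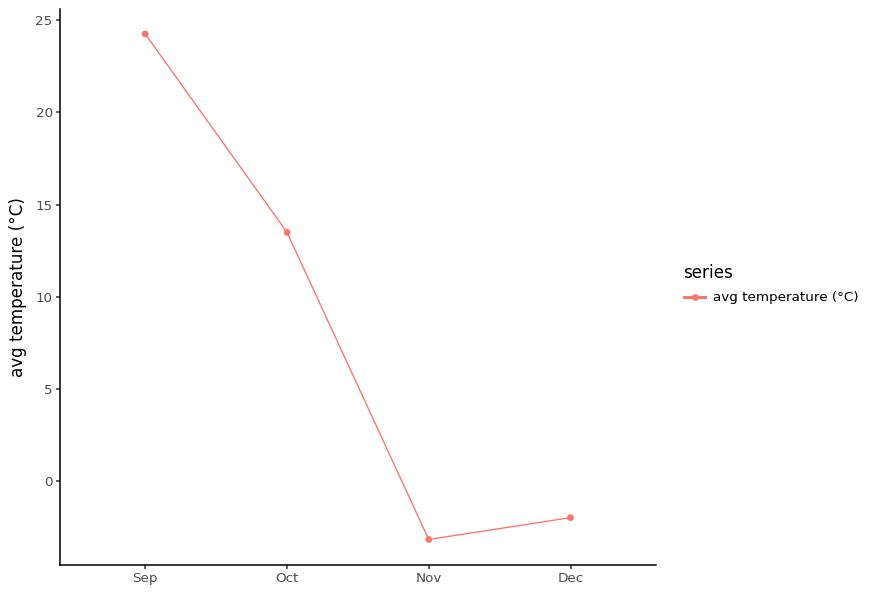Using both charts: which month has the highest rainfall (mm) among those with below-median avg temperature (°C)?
Nov

Chart 2 median avg temperature (°C) ≈ 5; below-median months: Nov, Dec. Among those, Nov has the highest rainfall (mm) (≈ 160).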